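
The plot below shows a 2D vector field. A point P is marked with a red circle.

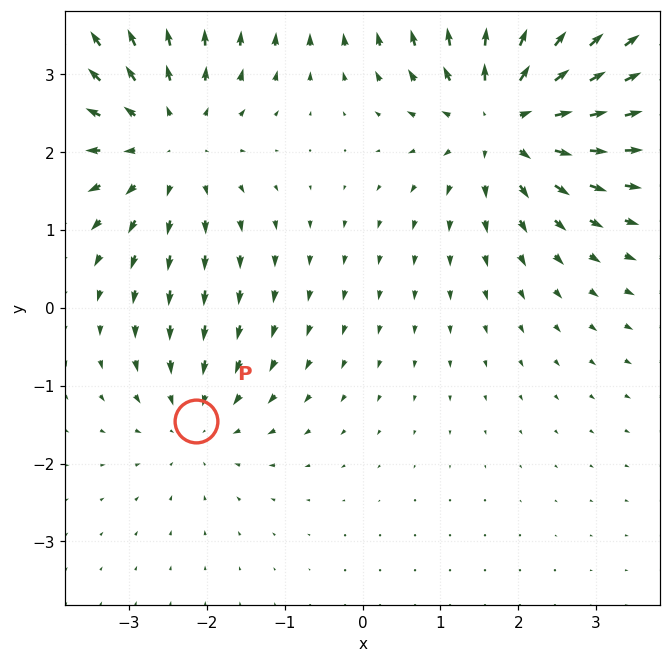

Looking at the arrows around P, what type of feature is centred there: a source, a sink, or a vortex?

sink

At P (-2.1, -1.5) the arrows converge inward. Divergence about -3, curl ≈0 — negative divergence with near-zero curl is a sink.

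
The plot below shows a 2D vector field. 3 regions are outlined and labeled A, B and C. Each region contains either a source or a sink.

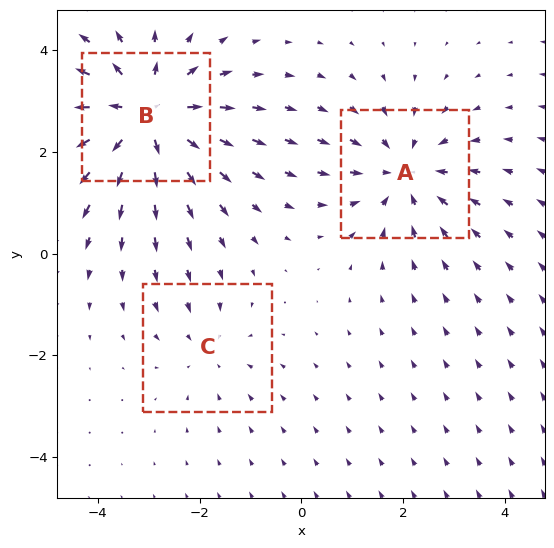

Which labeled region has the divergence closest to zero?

Divergence at each region's feature centre — A: about -3, B: about +4, C: about -2. Region C is closest to zero.

C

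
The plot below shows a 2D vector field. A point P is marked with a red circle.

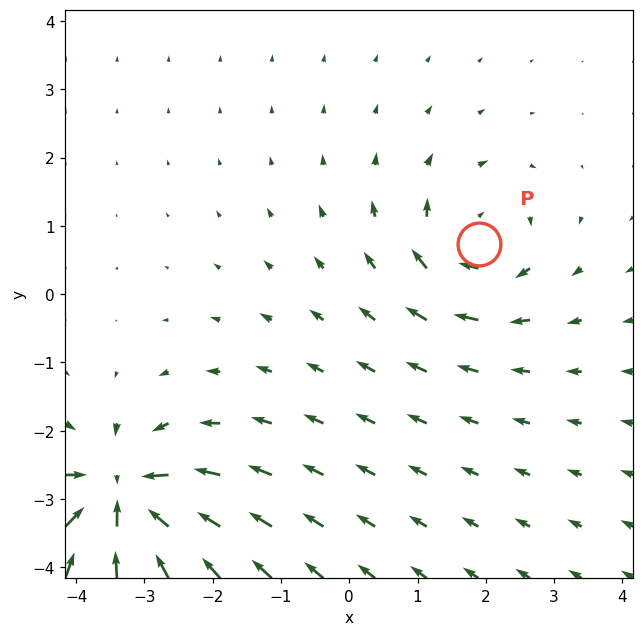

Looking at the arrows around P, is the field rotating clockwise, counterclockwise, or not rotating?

clockwise

Near P at (1.9, 0.7) the arrows circulate clockwise. The curl (z-component) there is about -4; negative curl means clockwise rotation.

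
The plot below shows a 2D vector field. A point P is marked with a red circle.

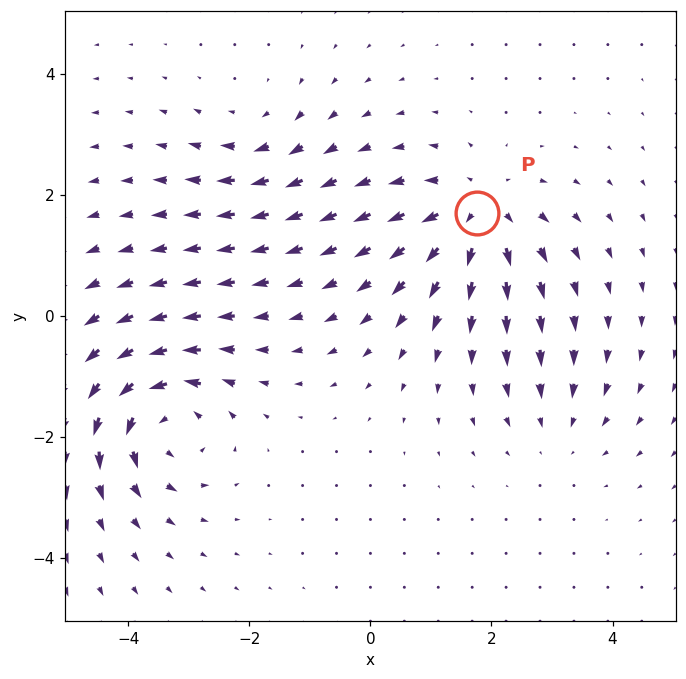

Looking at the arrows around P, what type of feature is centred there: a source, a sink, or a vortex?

source

At P (1.8, 1.7) the arrows spread outward. Divergence about +5, curl ≈0 — positive divergence with near-zero curl is a source.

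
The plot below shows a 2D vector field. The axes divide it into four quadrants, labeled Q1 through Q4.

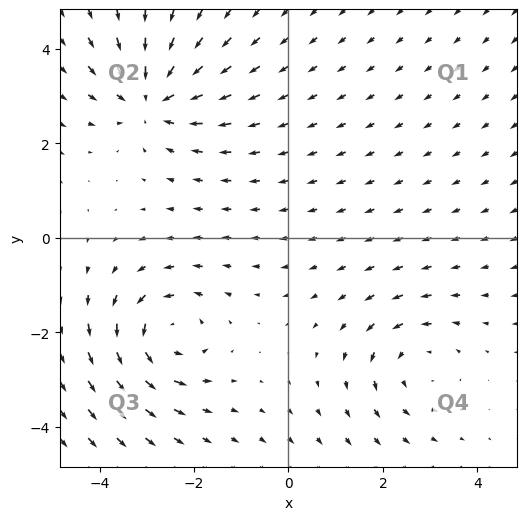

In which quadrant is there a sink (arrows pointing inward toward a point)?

Q2

The sink sits at approximately (-2.9, 3.0), which lies in quadrant Q2. The divergence there is about -4, negative as expected for a sink.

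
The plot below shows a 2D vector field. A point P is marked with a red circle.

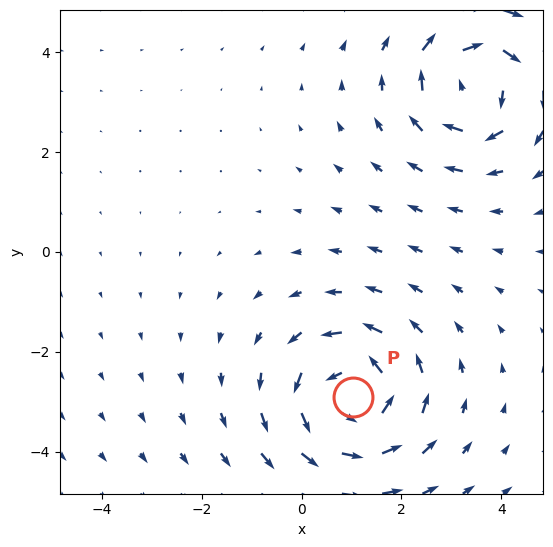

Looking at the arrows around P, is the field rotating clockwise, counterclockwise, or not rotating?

Near P at (1.0, -2.9) the arrows circulate counterclockwise. The curl (z-component) there is about +4; positive curl means counterclockwise rotation.

counterclockwise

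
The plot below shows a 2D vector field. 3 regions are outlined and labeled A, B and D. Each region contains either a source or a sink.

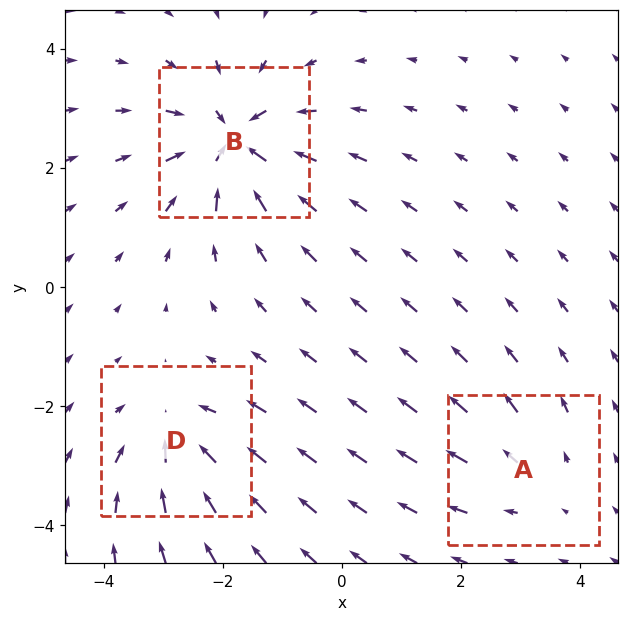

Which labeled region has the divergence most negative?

B

Divergence at each region's feature centre — A: about +2, B: about -6, D: about -4. Region B is most negative.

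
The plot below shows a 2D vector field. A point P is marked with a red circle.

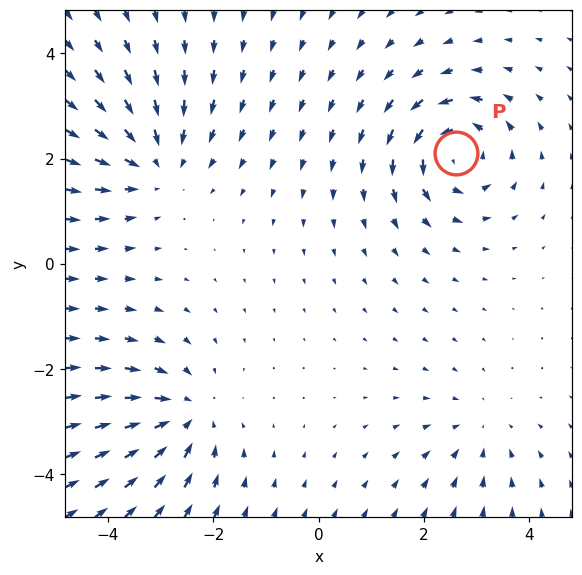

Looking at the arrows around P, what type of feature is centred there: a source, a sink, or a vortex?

At P (2.6, 2.1) the arrows circulate counterclockwise. Divergence ≈0, curl about +5 — near-zero divergence with nonzero curl is a vortex.

vortex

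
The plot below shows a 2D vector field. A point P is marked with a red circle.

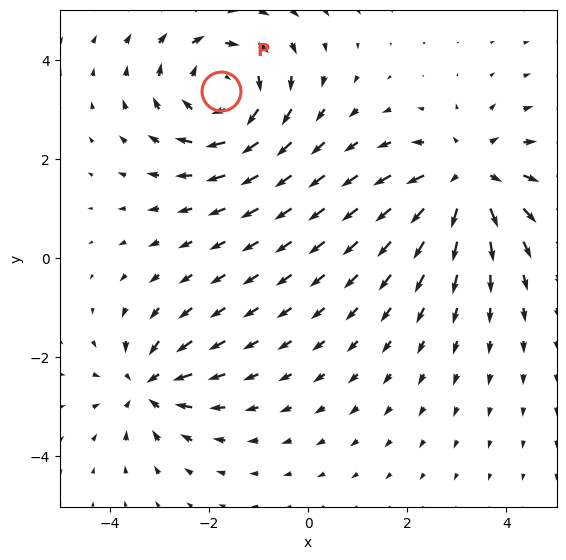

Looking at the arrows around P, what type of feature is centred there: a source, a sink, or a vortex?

vortex

At P (-1.8, 3.4) the arrows circulate clockwise. Divergence ≈0, curl about -4 — near-zero divergence with nonzero curl is a vortex.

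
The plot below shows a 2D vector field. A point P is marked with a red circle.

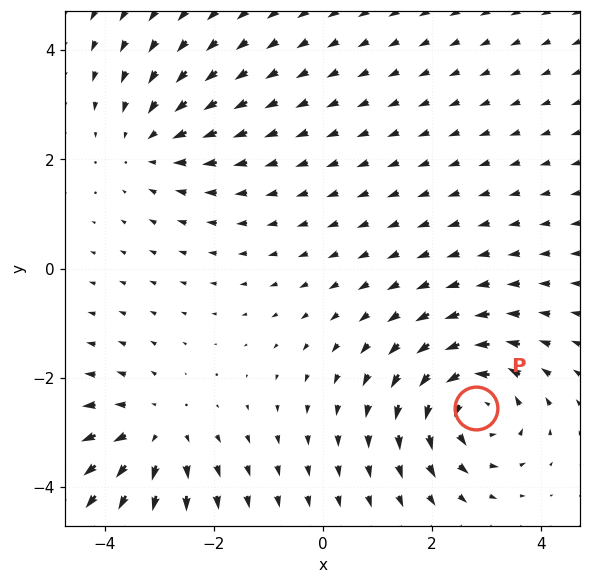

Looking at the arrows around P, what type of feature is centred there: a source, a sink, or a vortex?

vortex

At P (2.8, -2.6) the arrows circulate counterclockwise. Divergence ≈0, curl about +5 — near-zero divergence with nonzero curl is a vortex.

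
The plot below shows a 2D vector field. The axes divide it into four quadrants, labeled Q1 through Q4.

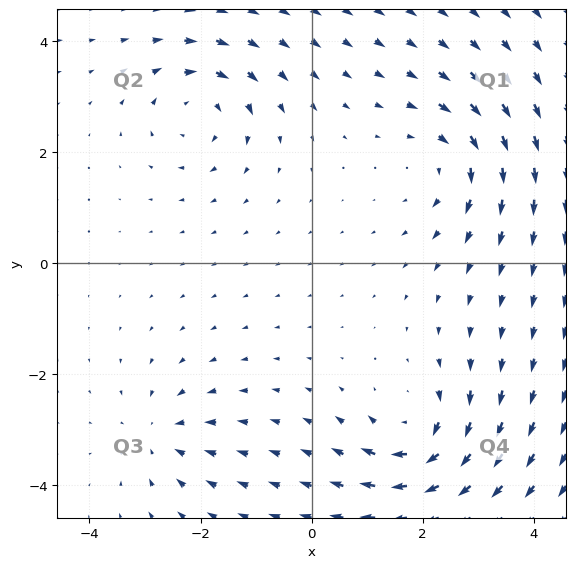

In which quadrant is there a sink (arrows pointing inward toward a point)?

The sink sits at approximately (-2.7, -3.1), which lies in quadrant Q3. The divergence there is about -4, negative as expected for a sink.

Q3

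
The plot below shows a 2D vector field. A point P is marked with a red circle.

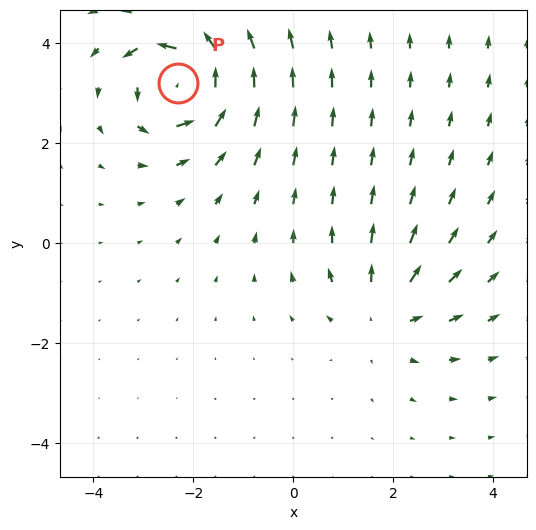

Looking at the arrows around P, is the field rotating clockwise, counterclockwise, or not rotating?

Near P at (-2.3, 3.2) the arrows circulate counterclockwise. The curl (z-component) there is about +6; positive curl means counterclockwise rotation.

counterclockwise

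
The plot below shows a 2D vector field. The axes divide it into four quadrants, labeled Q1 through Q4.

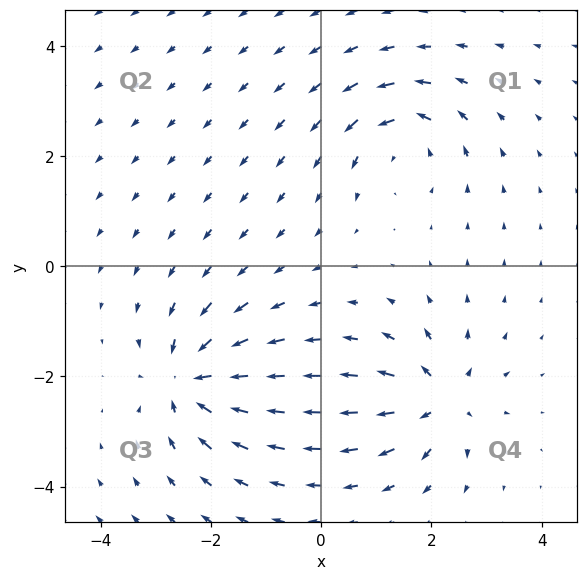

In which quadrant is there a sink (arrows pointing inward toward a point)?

The sink sits at approximately (-2.4, -2.1), which lies in quadrant Q3. The divergence there is about -7, negative as expected for a sink.

Q3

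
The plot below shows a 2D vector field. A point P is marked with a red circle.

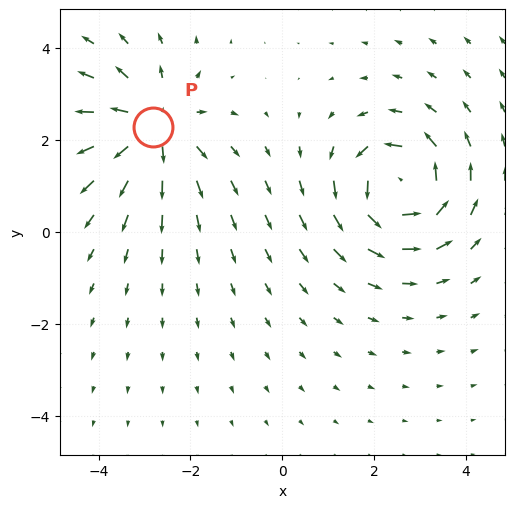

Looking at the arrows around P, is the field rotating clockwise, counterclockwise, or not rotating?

Near P at (-2.8, 2.3) the arrows show no circulation. The curl there is ≈0.

not rotating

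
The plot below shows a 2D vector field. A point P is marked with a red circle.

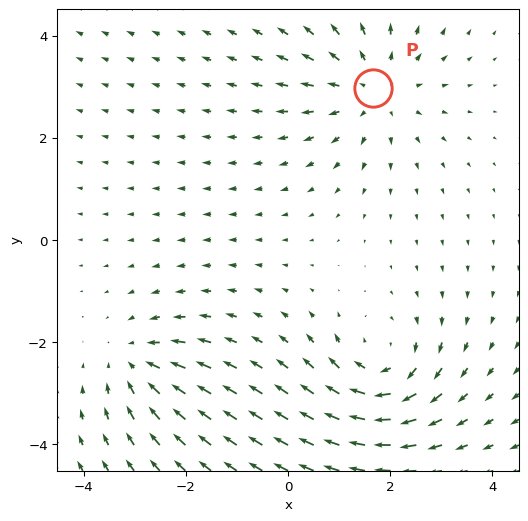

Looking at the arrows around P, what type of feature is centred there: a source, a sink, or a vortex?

source

At P (1.7, 3.0) the arrows spread outward. Divergence about +4, curl ≈0 — positive divergence with near-zero curl is a source.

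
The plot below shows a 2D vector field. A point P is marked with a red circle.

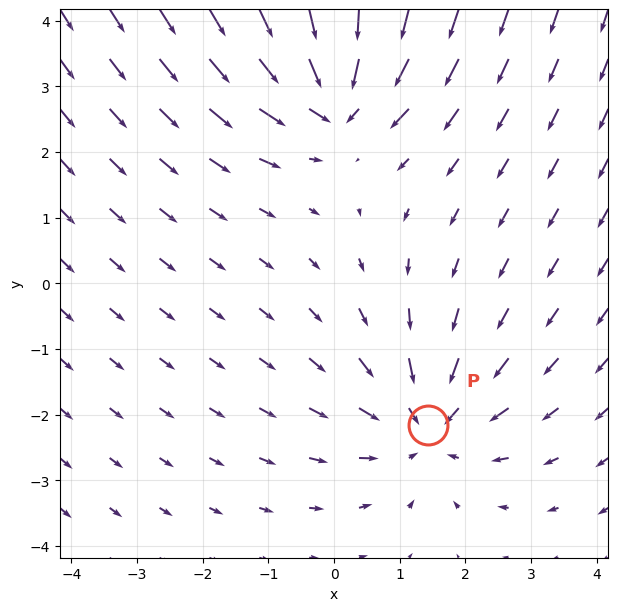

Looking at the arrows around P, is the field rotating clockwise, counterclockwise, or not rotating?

not rotating

Near P at (1.4, -2.1) the arrows show no circulation. The curl there is ≈0.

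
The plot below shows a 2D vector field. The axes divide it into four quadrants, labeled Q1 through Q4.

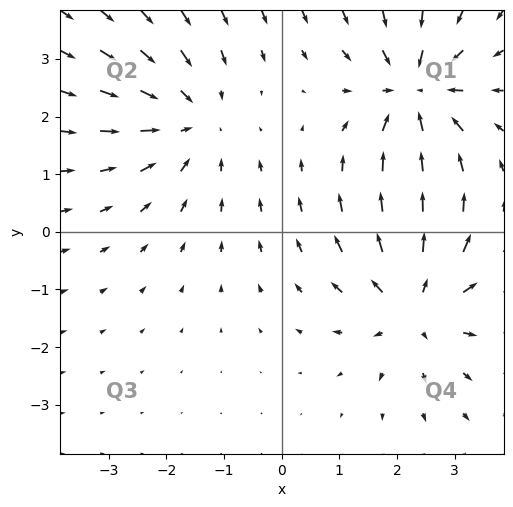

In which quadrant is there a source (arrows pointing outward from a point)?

The source sits at approximately (2.3, -1.3), which lies in quadrant Q4. The divergence there is about +4, positive as expected for a source.

Q4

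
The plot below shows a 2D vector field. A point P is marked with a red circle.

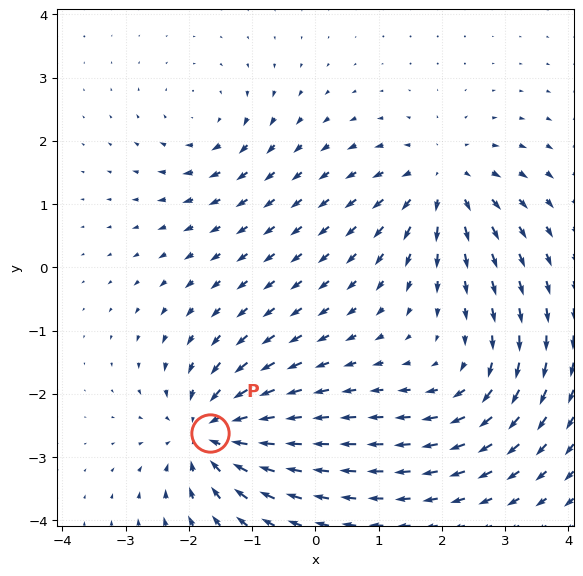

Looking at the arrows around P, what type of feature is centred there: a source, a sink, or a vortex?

sink

At P (-1.7, -2.6) the arrows converge inward. Divergence about -6, curl ≈0 — negative divergence with near-zero curl is a sink.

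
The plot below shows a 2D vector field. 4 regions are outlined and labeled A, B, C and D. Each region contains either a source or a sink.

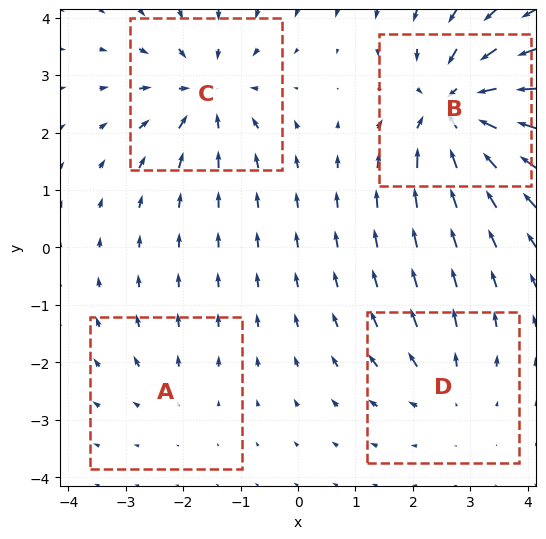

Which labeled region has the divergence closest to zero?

A

Divergence at each region's feature centre — A: about +2, B: about -8, C: about -6, D: about +3. Region A is closest to zero.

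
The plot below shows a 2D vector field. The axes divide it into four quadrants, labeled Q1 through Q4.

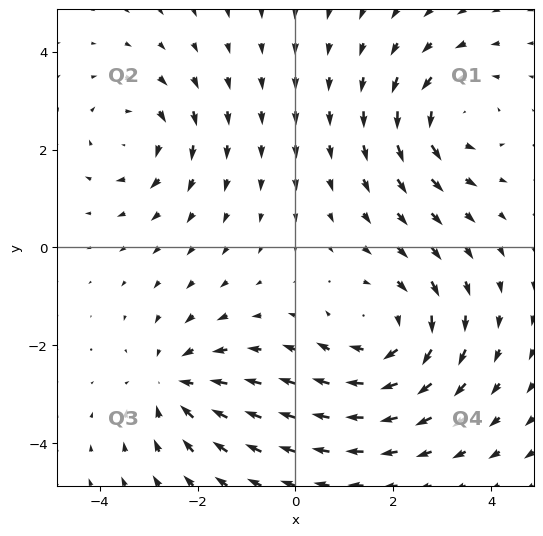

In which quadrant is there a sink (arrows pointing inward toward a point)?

Q3

The sink sits at approximately (-2.5, -2.8), which lies in quadrant Q3. The divergence there is about -3, negative as expected for a sink.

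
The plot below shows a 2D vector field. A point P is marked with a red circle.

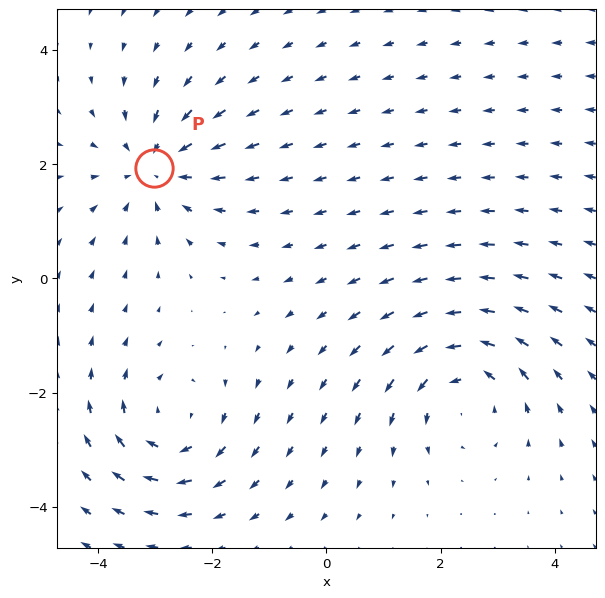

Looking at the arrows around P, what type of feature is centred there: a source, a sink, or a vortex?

At P (-3.0, 1.9) the arrows converge inward. Divergence about -4, curl ≈0 — negative divergence with near-zero curl is a sink.

sink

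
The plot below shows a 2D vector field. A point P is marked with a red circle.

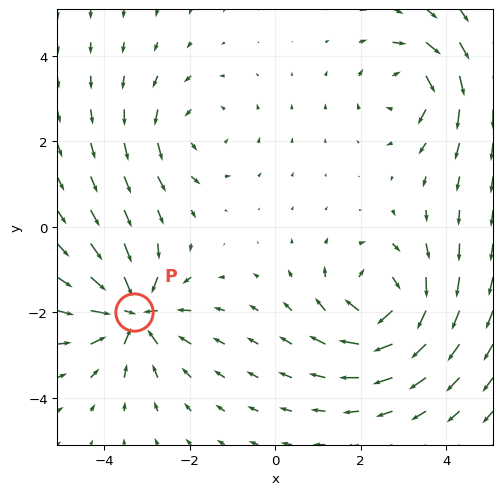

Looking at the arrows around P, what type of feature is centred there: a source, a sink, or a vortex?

sink

At P (-3.3, -2.0) the arrows converge inward. Divergence about -7, curl ≈0 — negative divergence with near-zero curl is a sink.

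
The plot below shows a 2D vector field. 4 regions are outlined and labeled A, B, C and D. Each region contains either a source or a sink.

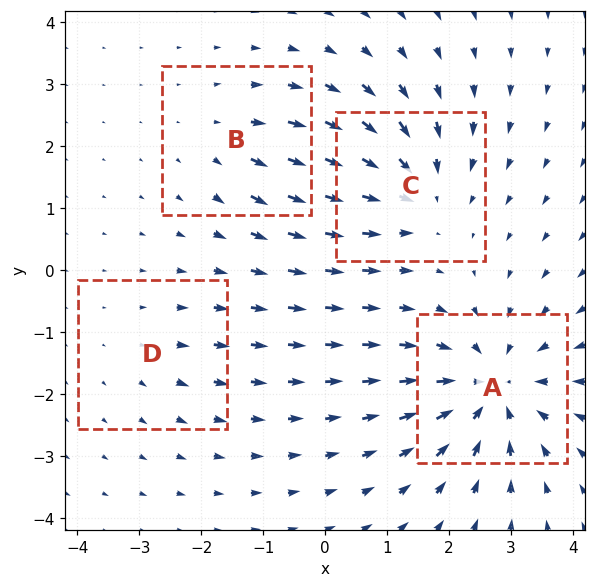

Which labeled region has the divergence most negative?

A

Divergence at each region's feature centre — A: about -6, B: about +3, C: about -5, D: about +2. Region A is most negative.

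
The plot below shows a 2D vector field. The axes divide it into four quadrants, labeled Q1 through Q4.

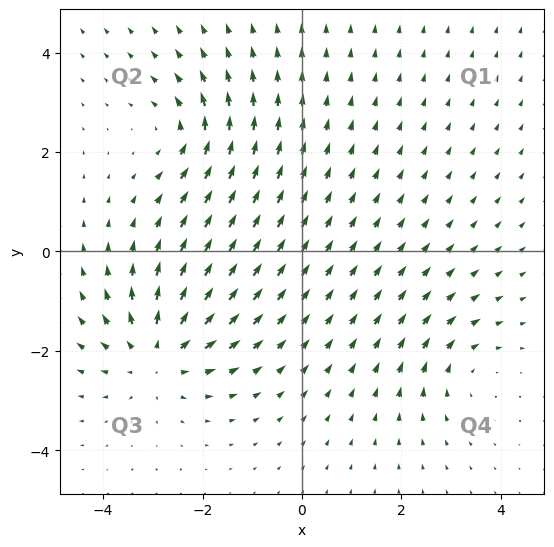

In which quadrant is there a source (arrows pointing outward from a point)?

The source sits at approximately (-2.9, -2.1), which lies in quadrant Q3. The divergence there is about +5, positive as expected for a source.

Q3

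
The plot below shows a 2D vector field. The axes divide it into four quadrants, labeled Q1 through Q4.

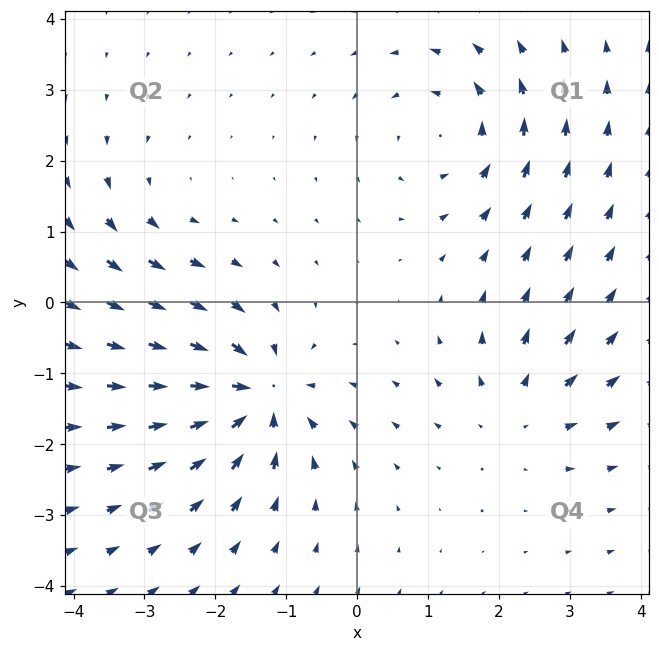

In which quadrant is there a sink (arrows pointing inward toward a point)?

Q3

The sink sits at approximately (-1.4, -1.3), which lies in quadrant Q3. The divergence there is about -7, negative as expected for a sink.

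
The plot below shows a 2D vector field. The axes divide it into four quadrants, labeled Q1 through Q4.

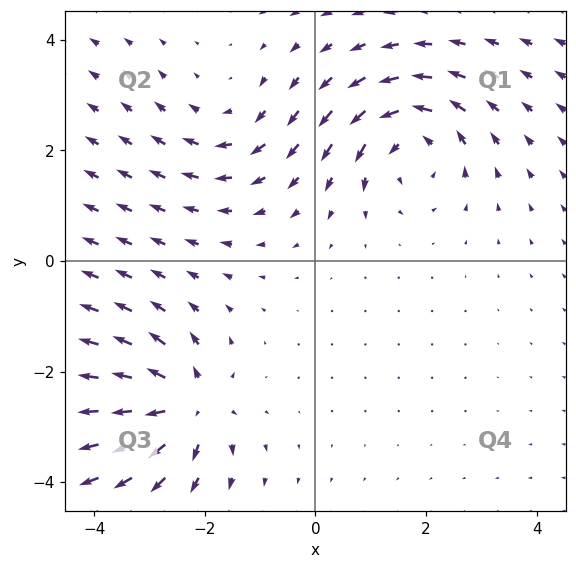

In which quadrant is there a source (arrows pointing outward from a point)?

Q3

The source sits at approximately (-2.3, -2.6), which lies in quadrant Q3. The divergence there is about +5, positive as expected for a source.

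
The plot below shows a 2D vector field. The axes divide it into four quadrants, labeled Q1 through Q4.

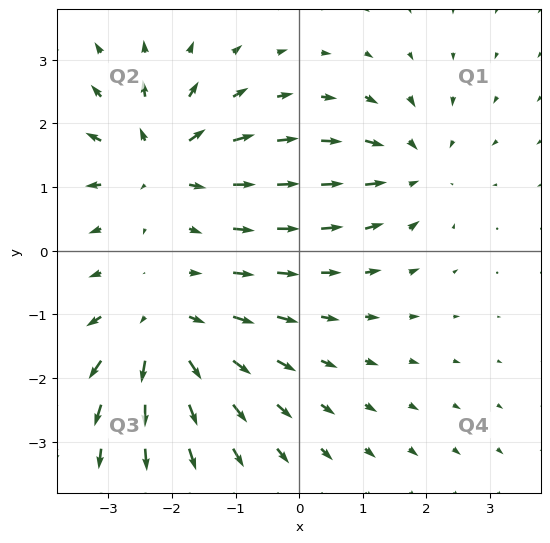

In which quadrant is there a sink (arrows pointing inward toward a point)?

Q1

The sink sits at approximately (1.8, 1.3), which lies in quadrant Q1. The divergence there is about -4, negative as expected for a sink.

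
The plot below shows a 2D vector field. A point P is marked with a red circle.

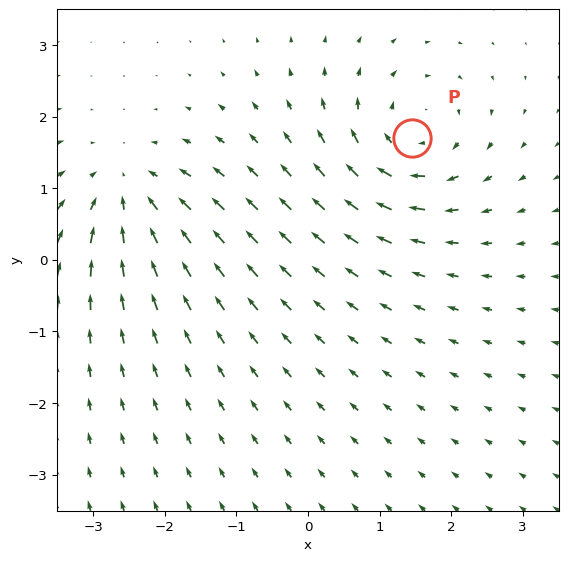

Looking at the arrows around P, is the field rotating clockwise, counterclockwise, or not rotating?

Near P at (1.5, 1.7) the arrows circulate clockwise. The curl (z-component) there is about -6; negative curl means clockwise rotation.

clockwise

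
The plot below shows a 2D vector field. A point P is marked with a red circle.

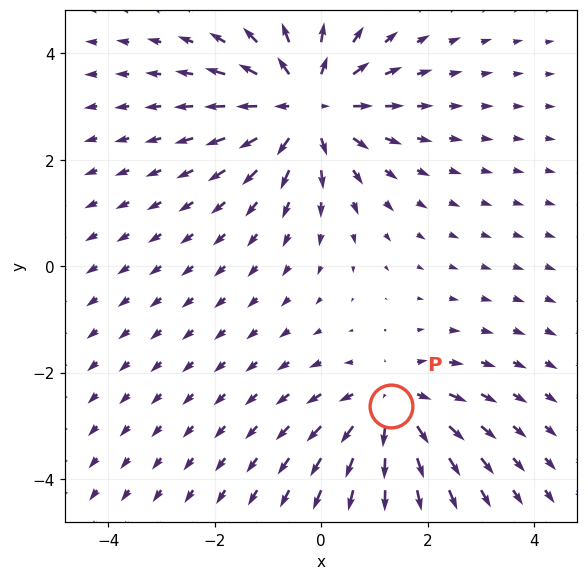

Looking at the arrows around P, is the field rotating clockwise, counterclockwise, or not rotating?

not rotating

Near P at (1.3, -2.6) the arrows show no circulation. The curl there is ≈0.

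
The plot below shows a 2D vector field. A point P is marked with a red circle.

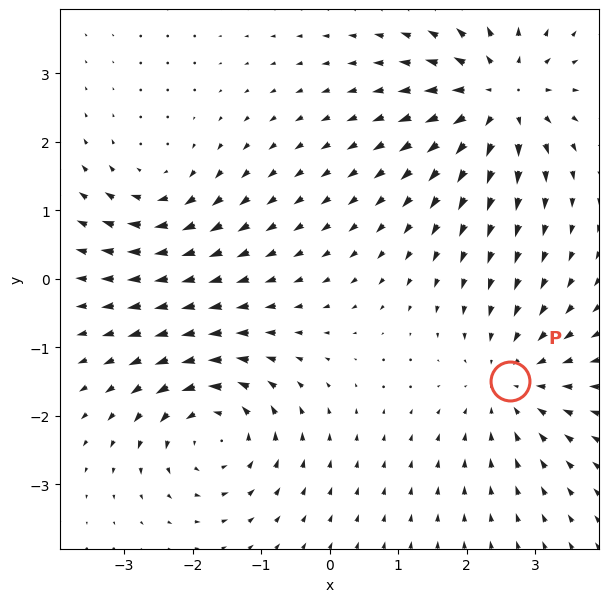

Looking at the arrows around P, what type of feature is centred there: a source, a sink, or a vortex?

At P (2.6, -1.5) the arrows converge inward. Divergence about -3, curl ≈0 — negative divergence with near-zero curl is a sink.

sink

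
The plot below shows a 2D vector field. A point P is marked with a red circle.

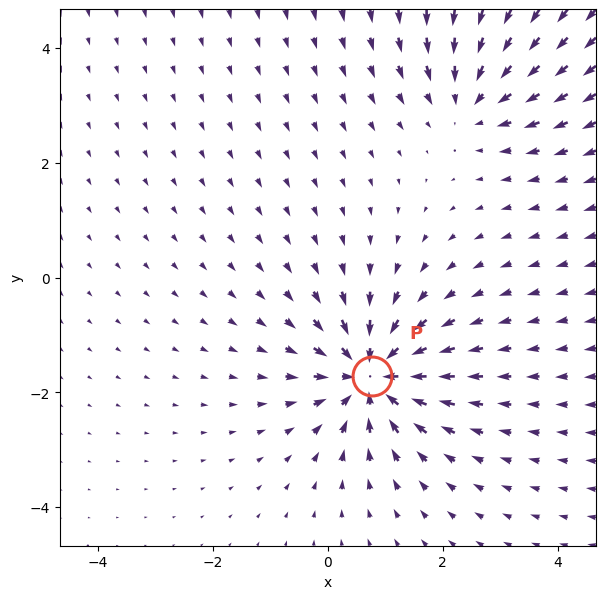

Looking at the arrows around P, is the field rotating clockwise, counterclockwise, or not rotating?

not rotating

Near P at (0.8, -1.7) the arrows show no circulation. The curl there is ≈0.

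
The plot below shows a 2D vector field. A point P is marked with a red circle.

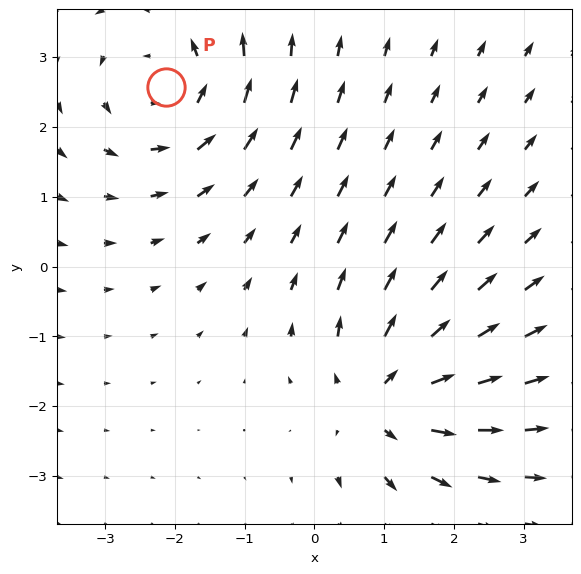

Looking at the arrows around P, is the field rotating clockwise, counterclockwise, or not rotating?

counterclockwise

Near P at (-2.1, 2.6) the arrows circulate counterclockwise. The curl (z-component) there is about +4; positive curl means counterclockwise rotation.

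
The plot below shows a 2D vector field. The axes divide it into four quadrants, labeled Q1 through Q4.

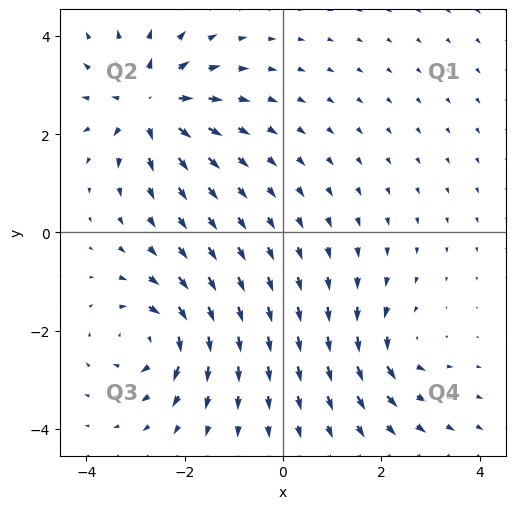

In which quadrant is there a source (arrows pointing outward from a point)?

The source sits at approximately (-2.7, 2.6), which lies in quadrant Q2. The divergence there is about +6, positive as expected for a source.

Q2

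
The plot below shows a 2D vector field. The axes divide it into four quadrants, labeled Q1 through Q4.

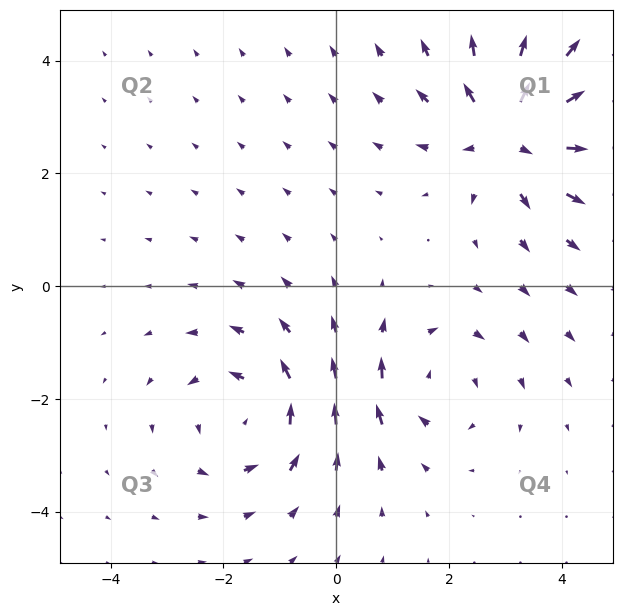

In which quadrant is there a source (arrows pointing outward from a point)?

Q1

The source sits at approximately (3.1, 2.7), which lies in quadrant Q1. The divergence there is about +4, positive as expected for a source.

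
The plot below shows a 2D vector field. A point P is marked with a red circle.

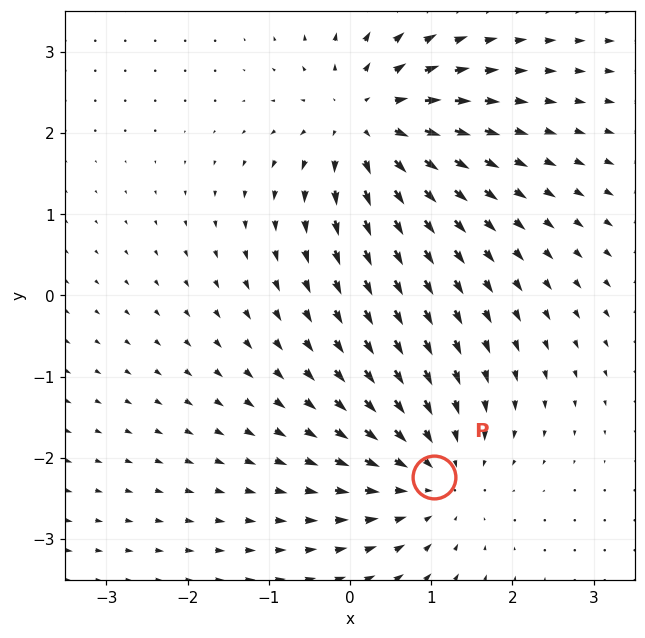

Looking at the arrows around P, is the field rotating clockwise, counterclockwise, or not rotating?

not rotating

Near P at (1.0, -2.2) the arrows show no circulation. The curl there is ≈0.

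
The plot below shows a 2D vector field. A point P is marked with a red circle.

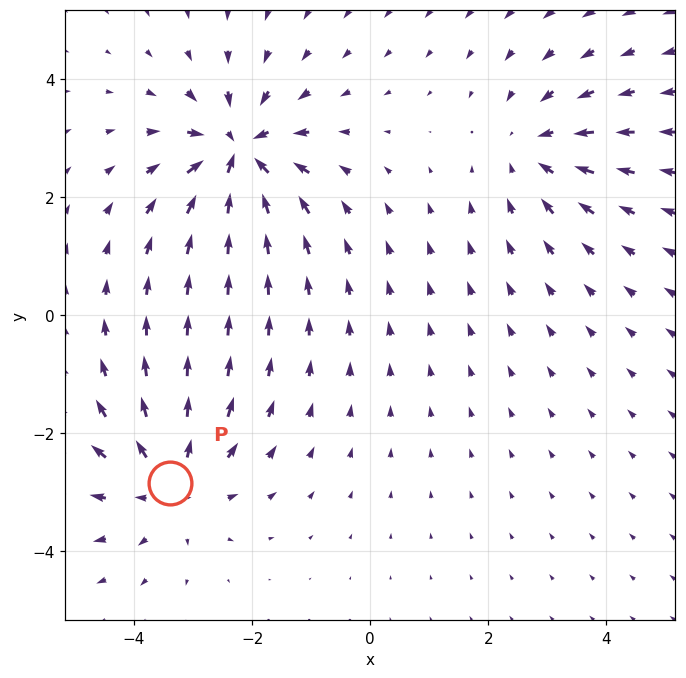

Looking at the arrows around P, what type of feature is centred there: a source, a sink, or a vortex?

At P (-3.4, -2.8) the arrows spread outward. Divergence about +4, curl ≈0 — positive divergence with near-zero curl is a source.

source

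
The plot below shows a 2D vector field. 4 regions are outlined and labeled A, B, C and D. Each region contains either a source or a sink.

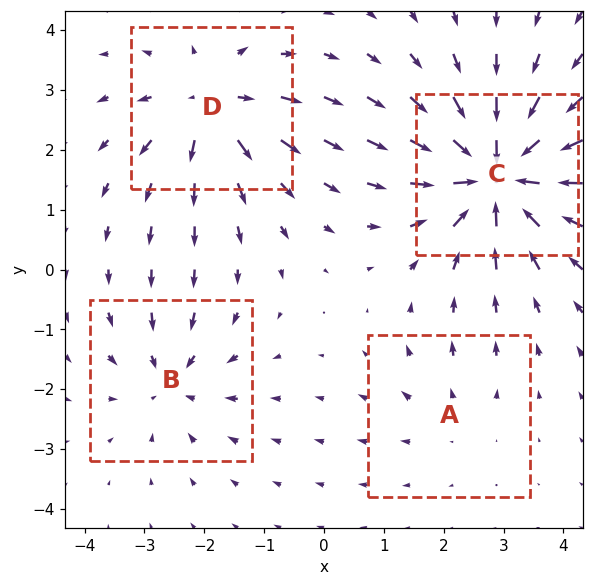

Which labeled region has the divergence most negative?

C

Divergence at each region's feature centre — A: about +2, B: about -4, C: about -8, D: about +5. Region C is most negative.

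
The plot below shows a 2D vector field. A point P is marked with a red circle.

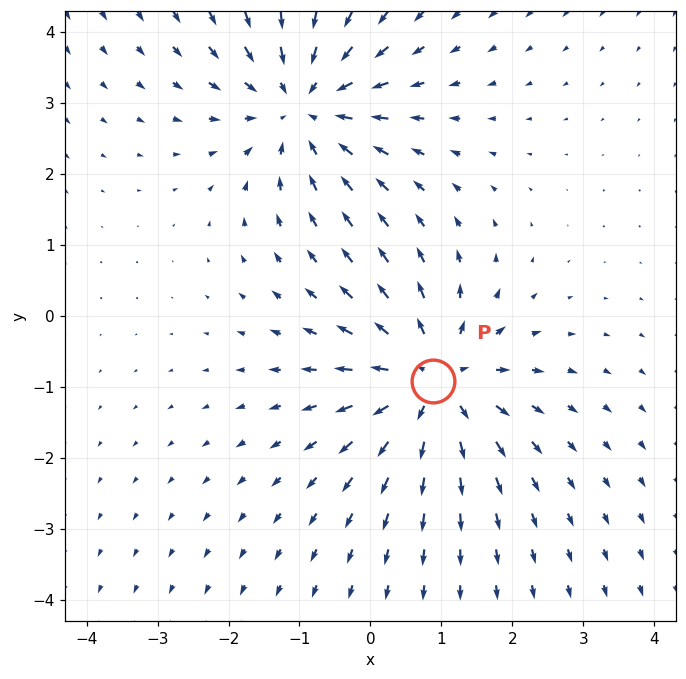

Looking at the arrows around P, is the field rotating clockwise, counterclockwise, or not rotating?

not rotating

Near P at (0.9, -0.9) the arrows show no circulation. The curl there is ≈0.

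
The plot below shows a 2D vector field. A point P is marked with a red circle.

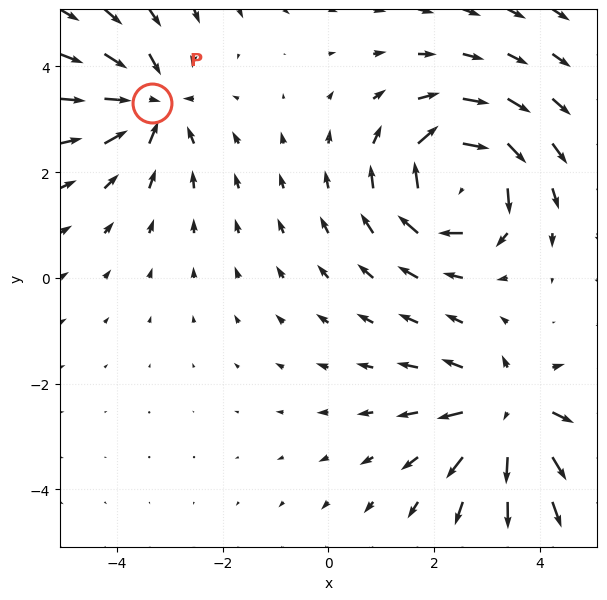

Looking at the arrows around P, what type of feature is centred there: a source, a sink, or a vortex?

sink

At P (-3.3, 3.3) the arrows converge inward. Divergence about -4, curl ≈0 — negative divergence with near-zero curl is a sink.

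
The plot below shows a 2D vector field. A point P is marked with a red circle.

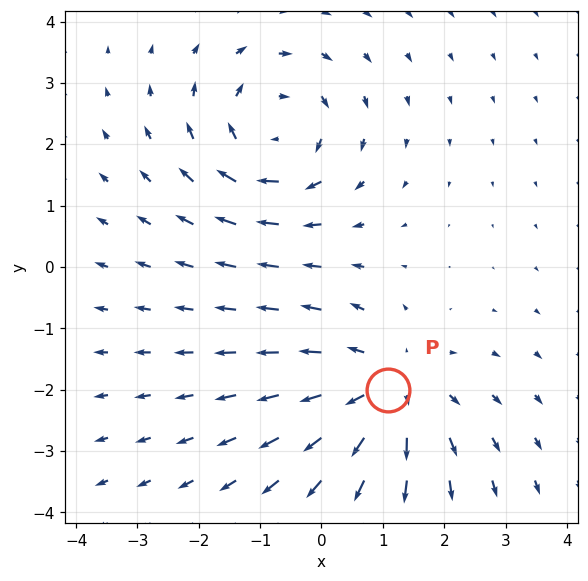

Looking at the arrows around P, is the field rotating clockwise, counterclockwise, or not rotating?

not rotating

Near P at (1.1, -2.0) the arrows show no circulation. The curl there is ≈0.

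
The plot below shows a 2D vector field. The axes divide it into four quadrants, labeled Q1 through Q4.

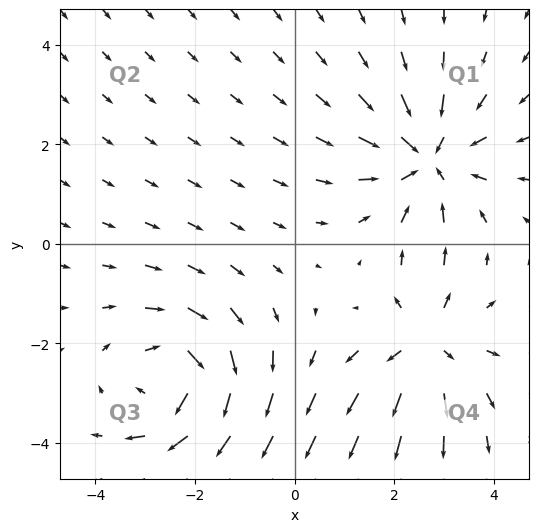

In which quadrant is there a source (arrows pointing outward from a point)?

Q4

The source sits at approximately (2.7, -2.0), which lies in quadrant Q4. The divergence there is about +4, positive as expected for a source.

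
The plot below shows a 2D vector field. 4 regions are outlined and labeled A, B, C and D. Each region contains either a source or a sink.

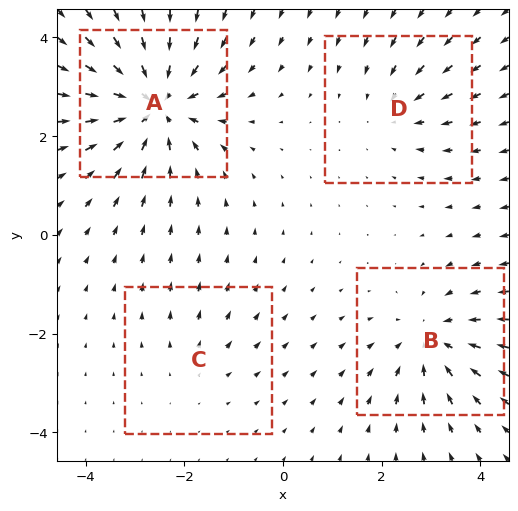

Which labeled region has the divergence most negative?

Divergence at each region's feature centre — A: about -7, B: about -4, C: about +2, D: about -3. Region A is most negative.

A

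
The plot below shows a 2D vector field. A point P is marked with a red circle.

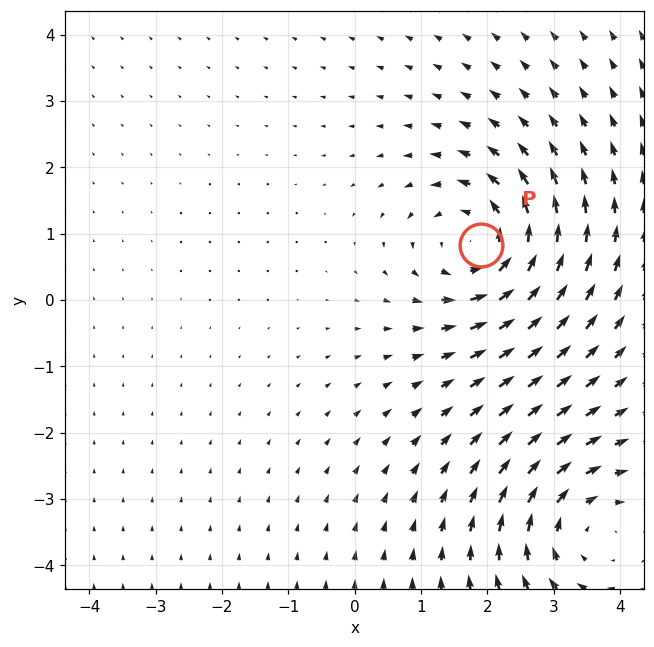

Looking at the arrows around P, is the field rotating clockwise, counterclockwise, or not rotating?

Near P at (1.9, 0.8) the arrows circulate counterclockwise. The curl (z-component) there is about +5; positive curl means counterclockwise rotation.

counterclockwise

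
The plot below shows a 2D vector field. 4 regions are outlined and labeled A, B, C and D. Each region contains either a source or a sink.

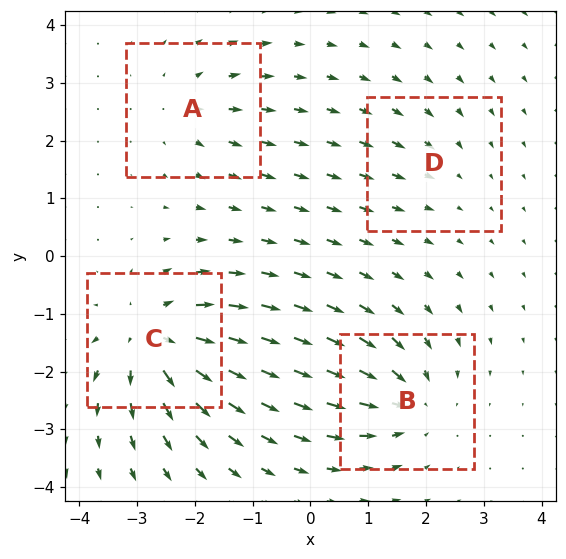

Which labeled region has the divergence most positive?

Divergence at each region's feature centre — A: about +4, B: about -5, C: about +7, D: about -2. Region C is most positive.

C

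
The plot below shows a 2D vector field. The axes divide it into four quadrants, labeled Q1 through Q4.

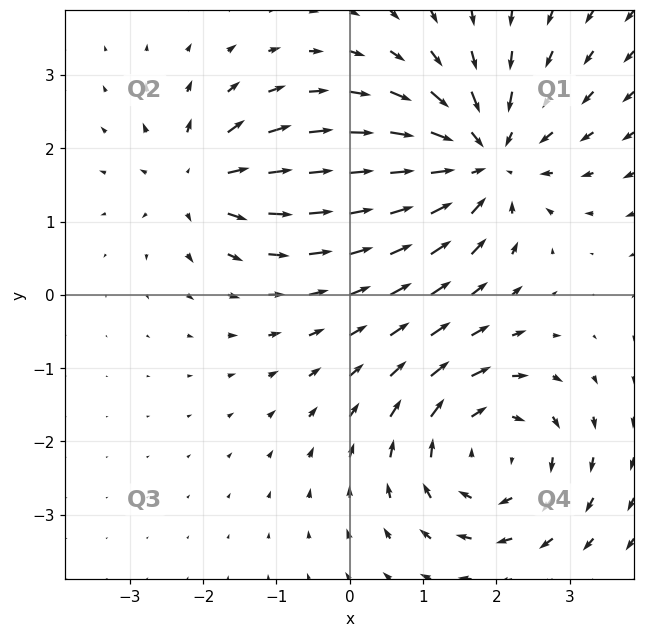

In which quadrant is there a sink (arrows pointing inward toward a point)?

Q1

The sink sits at approximately (1.8, 1.8), which lies in quadrant Q1. The divergence there is about -5, negative as expected for a sink.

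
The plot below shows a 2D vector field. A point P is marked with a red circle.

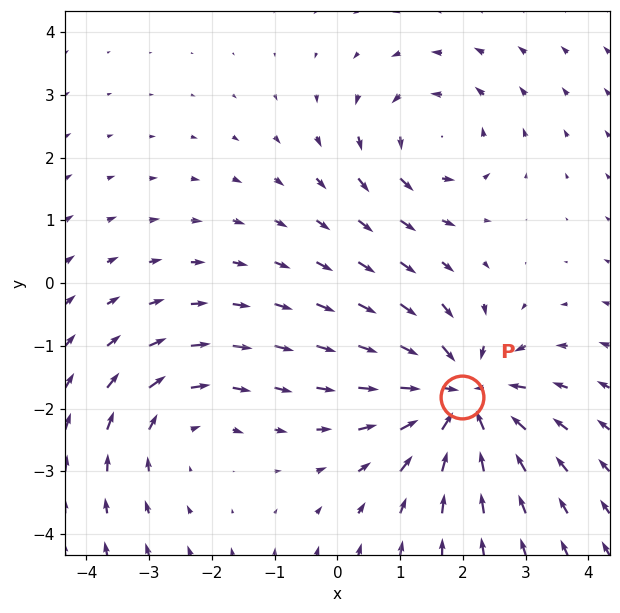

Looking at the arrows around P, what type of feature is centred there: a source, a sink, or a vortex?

At P (2.0, -1.8) the arrows converge inward. Divergence about -6, curl ≈0 — negative divergence with near-zero curl is a sink.

sink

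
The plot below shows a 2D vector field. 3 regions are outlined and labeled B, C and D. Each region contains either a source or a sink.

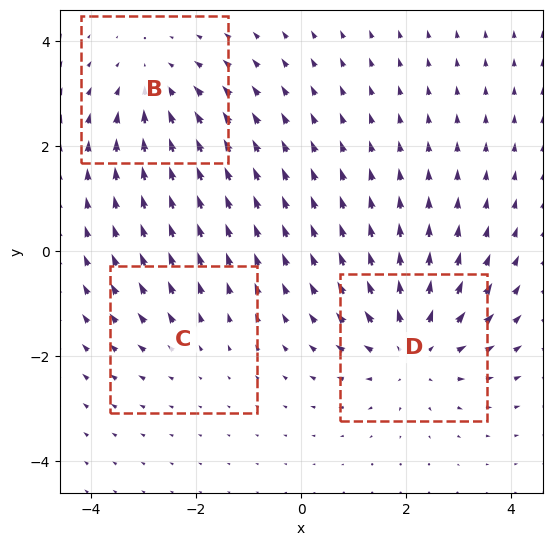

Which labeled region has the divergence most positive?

D

Divergence at each region's feature centre — B: about -3, C: about +2, D: about +4. Region D is most positive.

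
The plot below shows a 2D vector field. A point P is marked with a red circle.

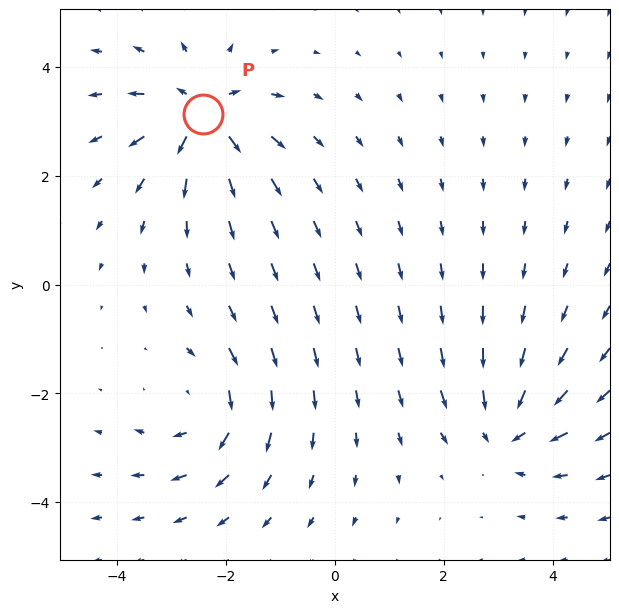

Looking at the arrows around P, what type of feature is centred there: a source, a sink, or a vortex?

At P (-2.4, 3.1) the arrows spread outward. Divergence about +5, curl ≈0 — positive divergence with near-zero curl is a source.

source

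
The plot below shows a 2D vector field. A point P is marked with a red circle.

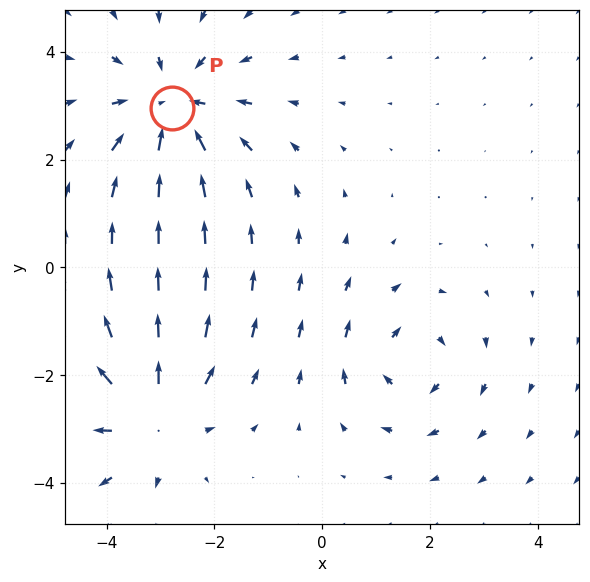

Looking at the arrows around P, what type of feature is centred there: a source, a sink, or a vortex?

At P (-2.8, 3.0) the arrows converge inward. Divergence about -4, curl ≈0 — negative divergence with near-zero curl is a sink.

sink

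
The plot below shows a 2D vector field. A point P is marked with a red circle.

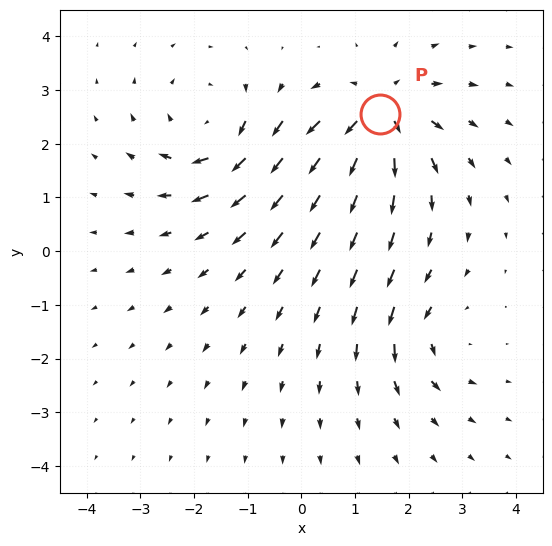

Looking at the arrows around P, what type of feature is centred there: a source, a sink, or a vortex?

At P (1.5, 2.6) the arrows spread outward. Divergence about +6, curl ≈0 — positive divergence with near-zero curl is a source.

source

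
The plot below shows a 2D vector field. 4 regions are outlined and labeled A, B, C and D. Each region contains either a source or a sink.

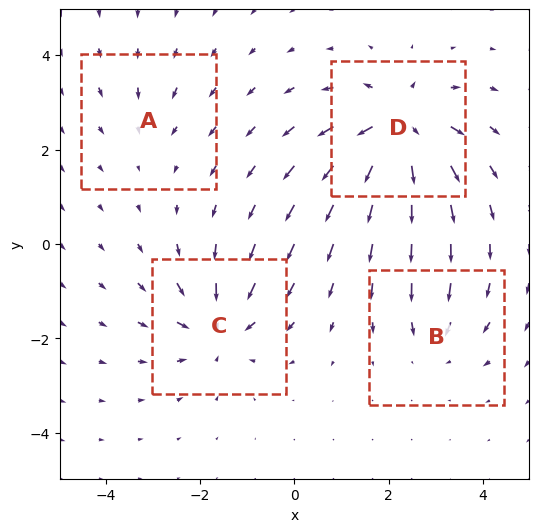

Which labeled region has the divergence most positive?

D

Divergence at each region's feature centre — A: about -2, B: about -3, C: about -5, D: about +7. Region D is most positive.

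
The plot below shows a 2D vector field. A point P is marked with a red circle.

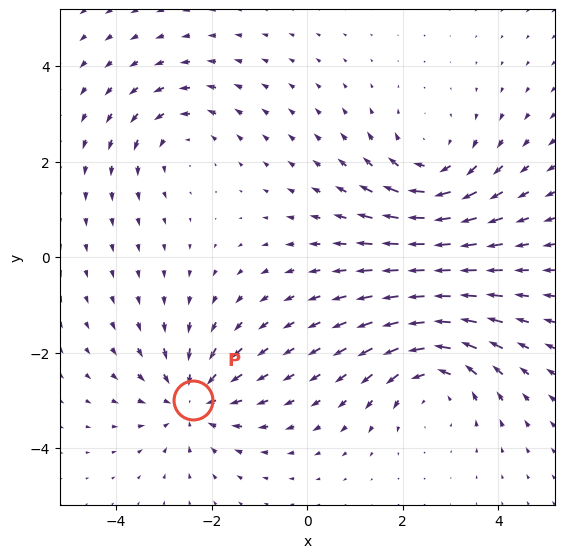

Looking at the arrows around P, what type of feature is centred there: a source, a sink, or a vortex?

sink

At P (-2.4, -3.0) the arrows converge inward. Divergence about -4, curl ≈0 — negative divergence with near-zero curl is a sink.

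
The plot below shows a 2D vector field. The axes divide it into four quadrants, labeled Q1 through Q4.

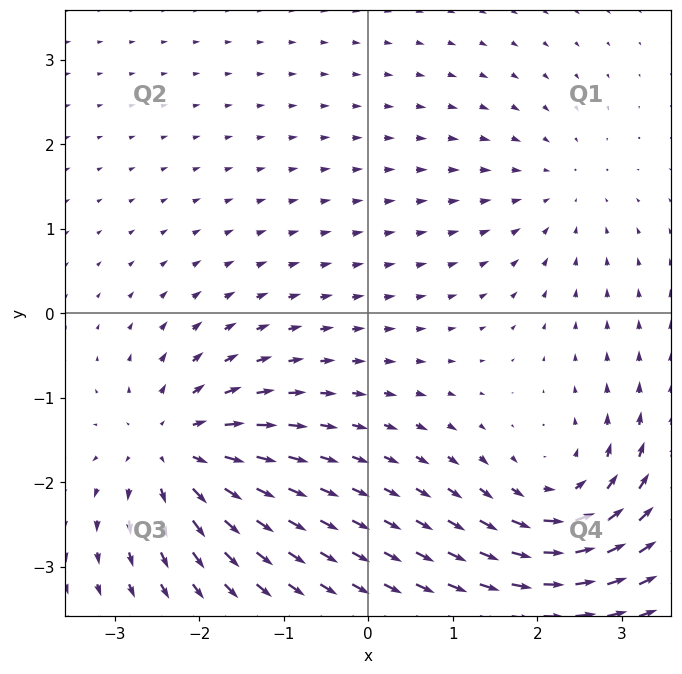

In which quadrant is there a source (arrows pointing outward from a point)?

Q3

The source sits at approximately (-2.3, -1.6), which lies in quadrant Q3. The divergence there is about +5, positive as expected for a source.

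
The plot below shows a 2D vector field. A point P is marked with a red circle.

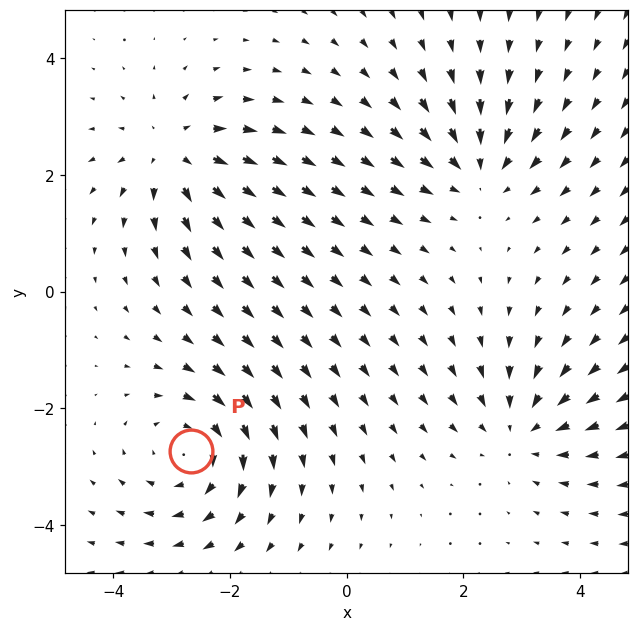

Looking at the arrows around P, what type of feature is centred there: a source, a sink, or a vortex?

At P (-2.7, -2.7) the arrows circulate clockwise. Divergence ≈0, curl about -4 — near-zero divergence with nonzero curl is a vortex.

vortex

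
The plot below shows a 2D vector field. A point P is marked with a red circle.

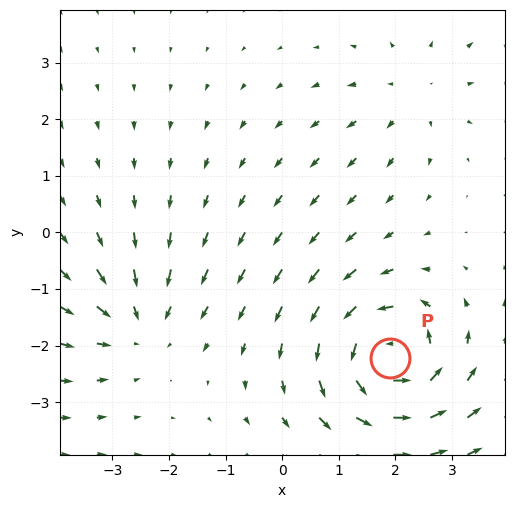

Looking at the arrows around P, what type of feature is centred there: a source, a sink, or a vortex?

At P (1.9, -2.2) the arrows circulate counterclockwise. Divergence ≈0, curl about +7 — near-zero divergence with nonzero curl is a vortex.

vortex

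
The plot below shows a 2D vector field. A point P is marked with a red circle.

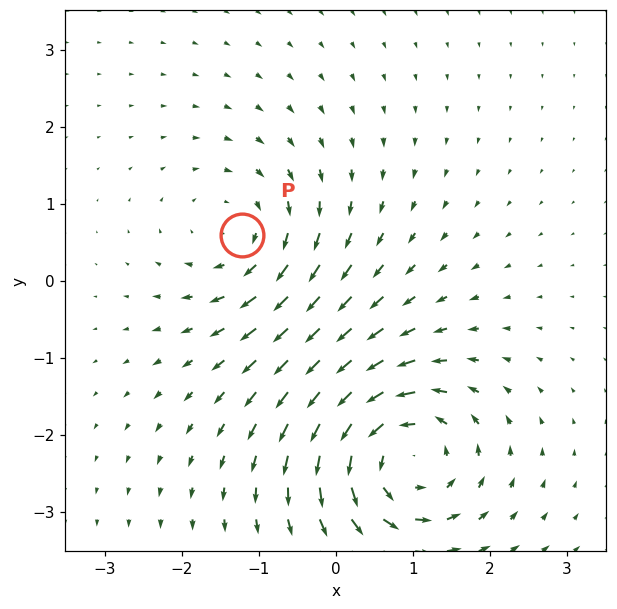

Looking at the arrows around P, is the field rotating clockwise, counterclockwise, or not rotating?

Near P at (-1.2, 0.6) the arrows circulate clockwise. The curl (z-component) there is about -3; negative curl means clockwise rotation.

clockwise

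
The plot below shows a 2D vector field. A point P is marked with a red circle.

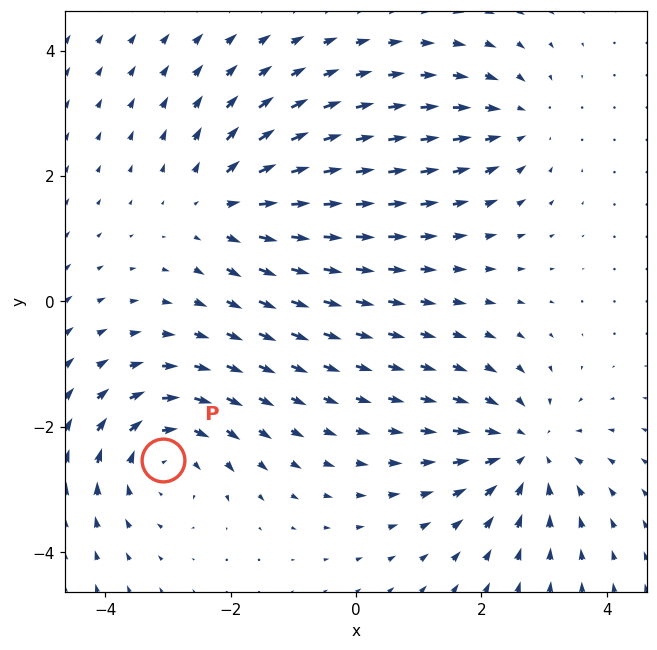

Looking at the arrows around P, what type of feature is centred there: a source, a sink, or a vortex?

vortex

At P (-3.1, -2.5) the arrows circulate clockwise. Divergence ≈0, curl about -5 — near-zero divergence with nonzero curl is a vortex.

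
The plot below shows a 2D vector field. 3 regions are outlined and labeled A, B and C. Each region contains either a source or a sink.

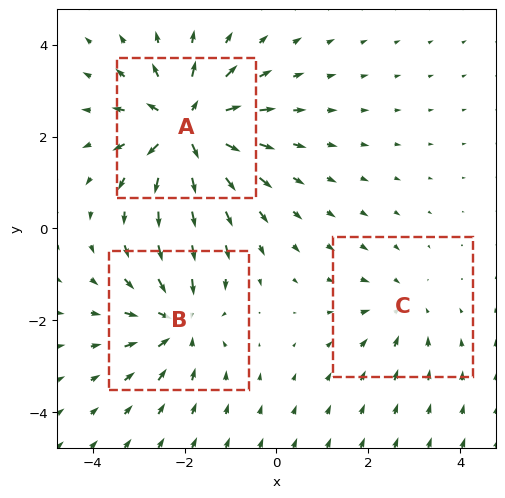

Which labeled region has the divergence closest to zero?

C

Divergence at each region's feature centre — A: about +5, B: about -4, C: about -2. Region C is closest to zero.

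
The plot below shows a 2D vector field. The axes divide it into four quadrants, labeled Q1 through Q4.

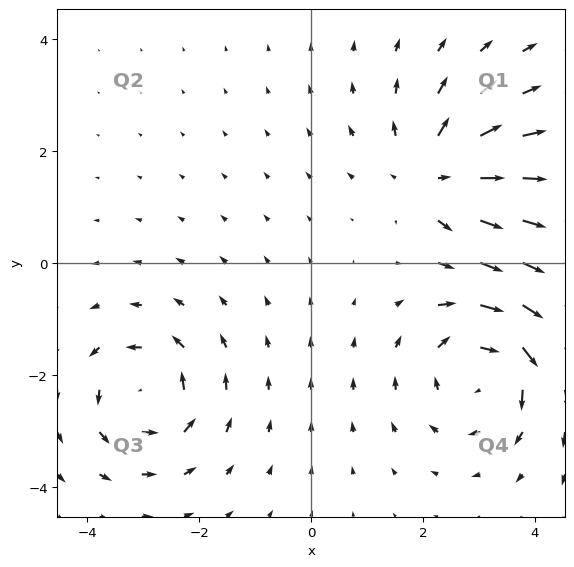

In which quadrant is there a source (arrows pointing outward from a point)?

The source sits at approximately (2.2, 1.6), which lies in quadrant Q1. The divergence there is about +4, positive as expected for a source.

Q1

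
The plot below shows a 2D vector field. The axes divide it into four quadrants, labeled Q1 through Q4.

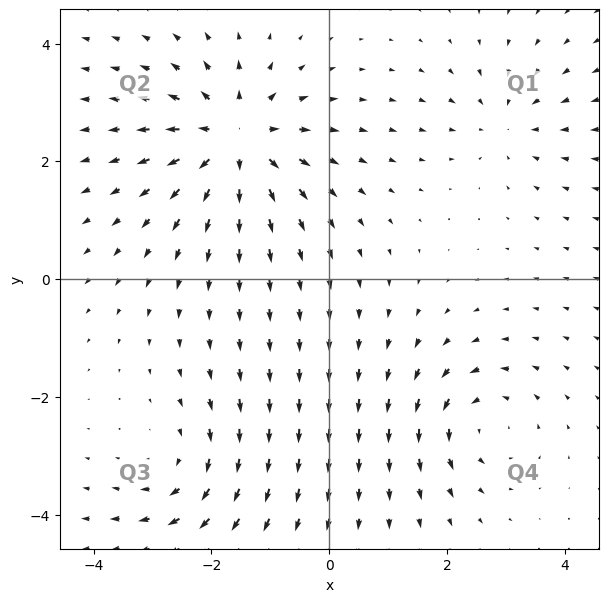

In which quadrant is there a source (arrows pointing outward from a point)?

Q2

The source sits at approximately (-1.6, 2.4), which lies in quadrant Q2. The divergence there is about +5, positive as expected for a source.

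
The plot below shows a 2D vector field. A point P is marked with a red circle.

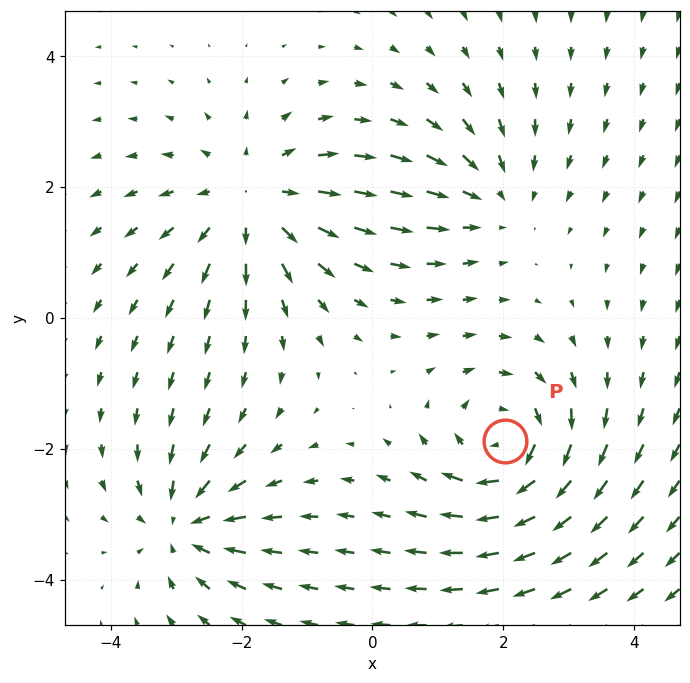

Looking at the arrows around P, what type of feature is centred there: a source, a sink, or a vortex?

At P (2.0, -1.9) the arrows circulate clockwise. Divergence ≈0, curl about -5 — near-zero divergence with nonzero curl is a vortex.

vortex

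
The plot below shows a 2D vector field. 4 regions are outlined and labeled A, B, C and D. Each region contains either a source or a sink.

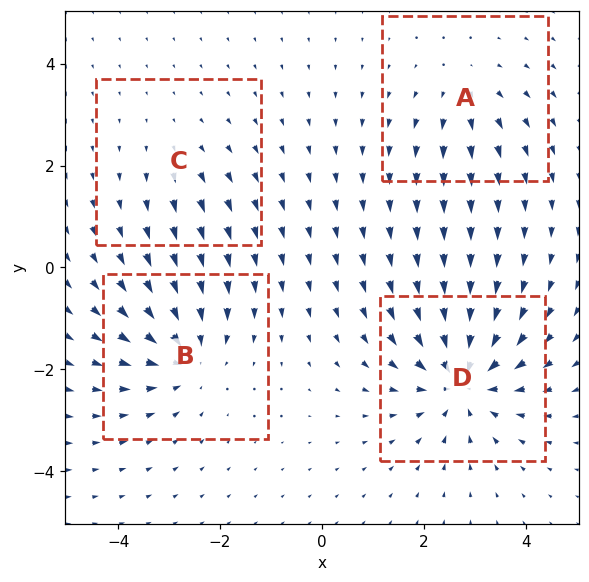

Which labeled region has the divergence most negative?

D

Divergence at each region's feature centre — A: about +3, B: about -5, C: about +2, D: about -6. Region D is most negative.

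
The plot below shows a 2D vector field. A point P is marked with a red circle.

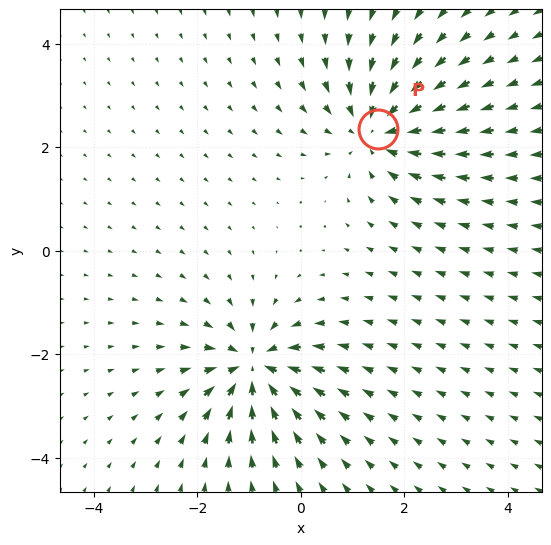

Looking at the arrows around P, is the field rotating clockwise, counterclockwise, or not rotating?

not rotating

Near P at (1.5, 2.3) the arrows show no circulation. The curl there is ≈0.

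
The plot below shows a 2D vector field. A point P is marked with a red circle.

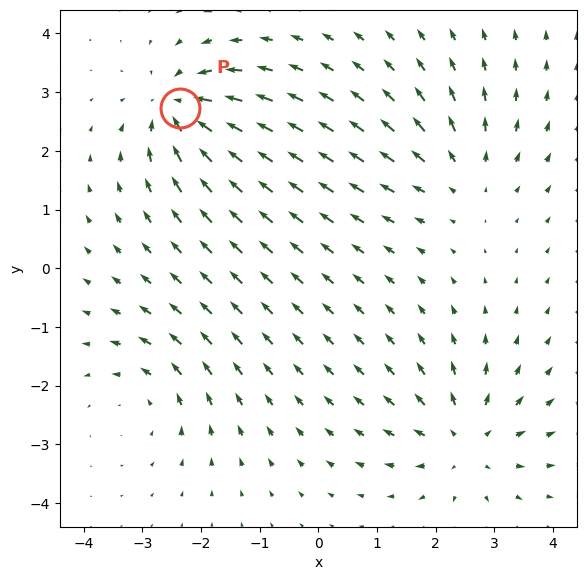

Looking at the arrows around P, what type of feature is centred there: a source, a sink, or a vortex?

sink

At P (-2.4, 2.7) the arrows converge inward. Divergence about -7, curl ≈0 — negative divergence with near-zero curl is a sink.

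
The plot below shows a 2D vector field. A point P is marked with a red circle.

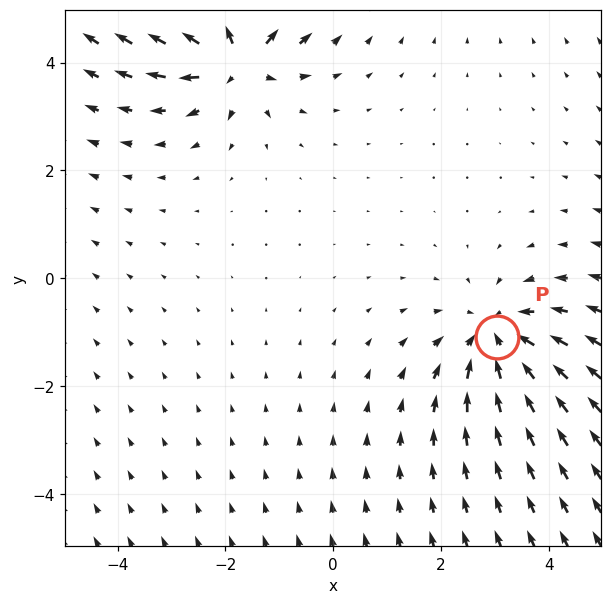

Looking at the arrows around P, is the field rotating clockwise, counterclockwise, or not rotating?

Near P at (3.0, -1.1) the arrows show no circulation. The curl there is ≈0.

not rotating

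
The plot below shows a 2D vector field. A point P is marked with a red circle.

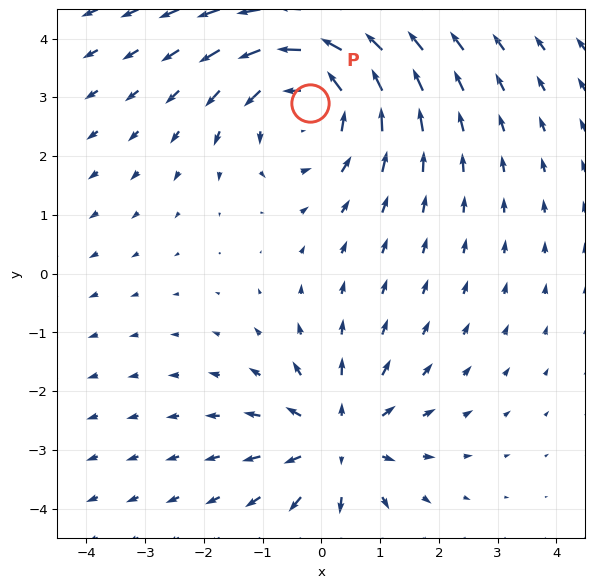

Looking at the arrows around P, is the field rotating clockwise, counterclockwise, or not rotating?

Near P at (-0.2, 2.9) the arrows circulate counterclockwise. The curl (z-component) there is about +4; positive curl means counterclockwise rotation.

counterclockwise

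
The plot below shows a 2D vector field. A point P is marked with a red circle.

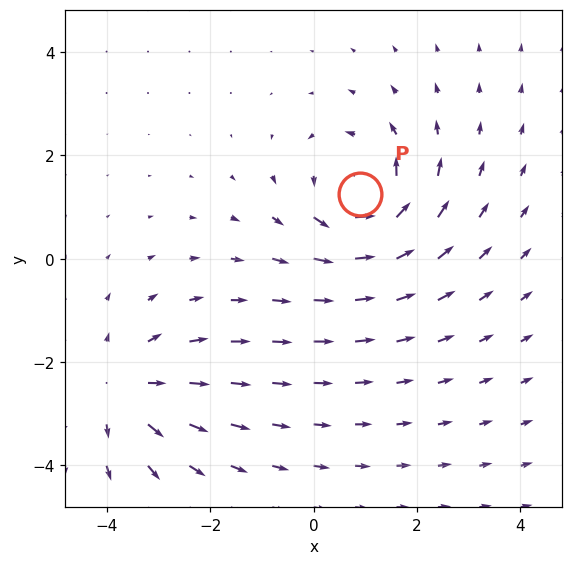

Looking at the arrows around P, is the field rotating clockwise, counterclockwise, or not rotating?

Near P at (0.9, 1.3) the arrows circulate counterclockwise. The curl (z-component) there is about +4; positive curl means counterclockwise rotation.

counterclockwise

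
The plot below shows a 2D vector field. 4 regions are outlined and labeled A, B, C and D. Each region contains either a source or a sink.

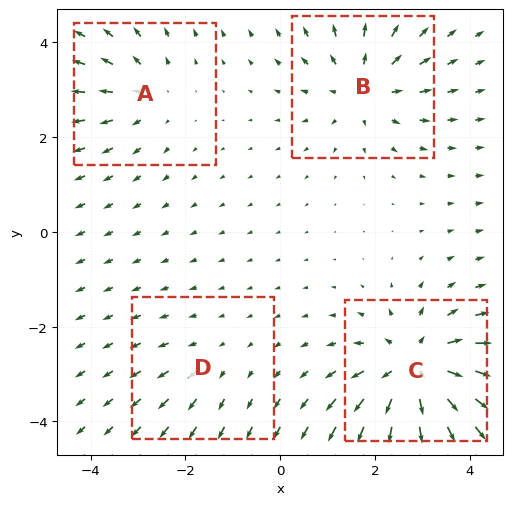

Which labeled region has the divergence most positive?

C

Divergence at each region's feature centre — A: about +3, B: about +5, C: about +7, D: about +2. Region C is most positive.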